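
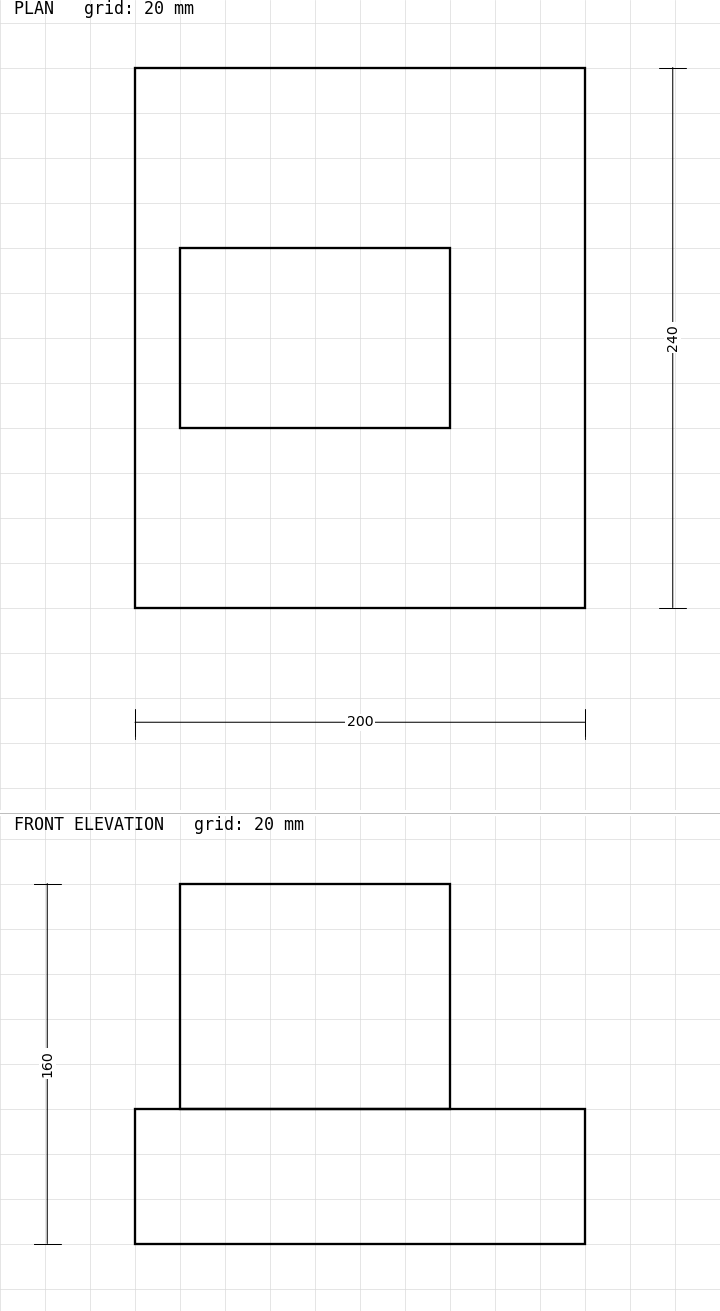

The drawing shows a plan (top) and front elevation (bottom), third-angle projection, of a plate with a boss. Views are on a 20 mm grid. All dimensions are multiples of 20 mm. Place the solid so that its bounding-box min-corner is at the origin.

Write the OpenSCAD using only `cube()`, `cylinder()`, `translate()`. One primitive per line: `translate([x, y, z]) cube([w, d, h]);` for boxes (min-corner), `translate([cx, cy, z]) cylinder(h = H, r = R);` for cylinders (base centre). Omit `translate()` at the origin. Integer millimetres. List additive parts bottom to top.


cube([200, 240, 60]);
translate([20, 80, 60]) cube([120, 80, 100]);


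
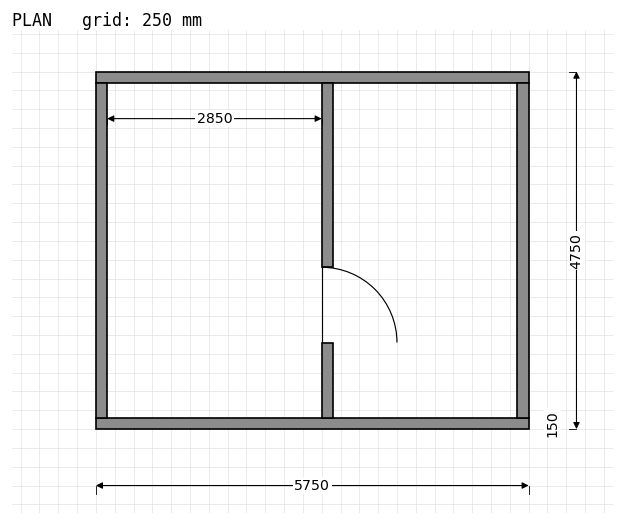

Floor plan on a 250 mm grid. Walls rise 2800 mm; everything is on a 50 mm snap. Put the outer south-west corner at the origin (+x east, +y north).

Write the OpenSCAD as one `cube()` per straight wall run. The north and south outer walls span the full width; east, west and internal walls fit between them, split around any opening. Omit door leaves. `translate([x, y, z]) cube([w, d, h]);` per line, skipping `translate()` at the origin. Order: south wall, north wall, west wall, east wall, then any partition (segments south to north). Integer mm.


cube([5750, 150, 2800]);
translate([0, 4600, 0]) cube([5750, 150, 2800]);
translate([0, 150, 0]) cube([150, 4450, 2800]);
translate([5600, 150, 0]) cube([150, 4450, 2800]);
translate([3000, 150, 0]) cube([150, 1000, 2800]);
translate([3000, 2150, 0]) cube([150, 2450, 2800]);


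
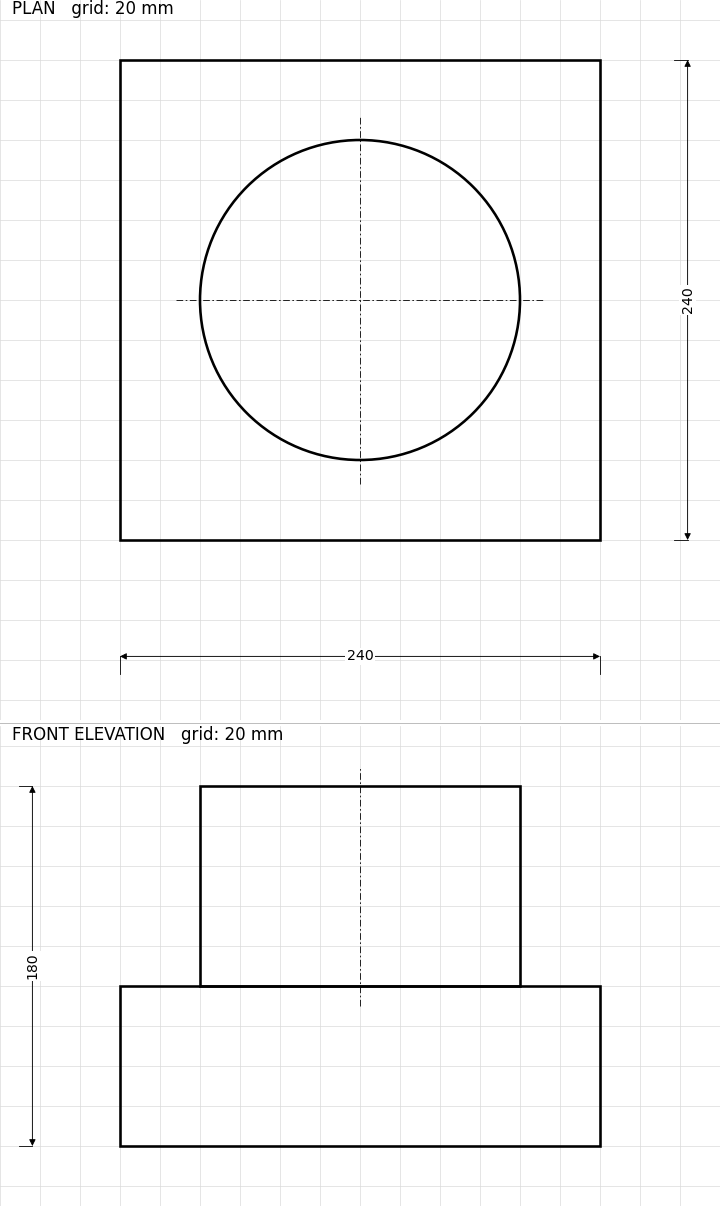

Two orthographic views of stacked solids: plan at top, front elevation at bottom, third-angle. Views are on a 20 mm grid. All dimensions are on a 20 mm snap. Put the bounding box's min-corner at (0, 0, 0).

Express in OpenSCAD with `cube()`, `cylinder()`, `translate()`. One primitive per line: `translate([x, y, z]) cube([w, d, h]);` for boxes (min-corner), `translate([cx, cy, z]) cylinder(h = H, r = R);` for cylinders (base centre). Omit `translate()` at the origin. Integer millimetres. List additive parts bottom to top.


cube([240, 240, 80]);
translate([120, 120, 80]) cylinder(h = 100, r = 80);


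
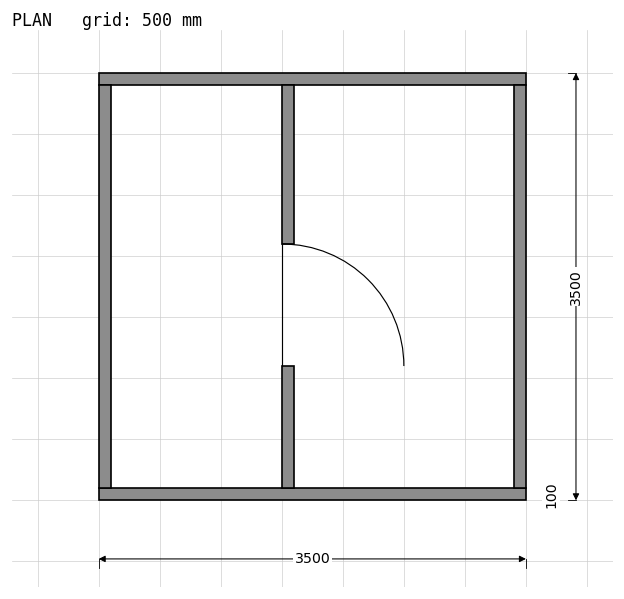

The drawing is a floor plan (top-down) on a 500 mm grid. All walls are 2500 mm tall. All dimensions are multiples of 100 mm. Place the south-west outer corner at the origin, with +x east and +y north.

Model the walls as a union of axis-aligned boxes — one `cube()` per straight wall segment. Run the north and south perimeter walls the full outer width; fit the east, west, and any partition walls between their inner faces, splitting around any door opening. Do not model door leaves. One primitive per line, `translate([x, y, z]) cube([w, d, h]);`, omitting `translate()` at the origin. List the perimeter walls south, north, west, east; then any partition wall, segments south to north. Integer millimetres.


cube([3500, 100, 2500]);
translate([0, 3400, 0]) cube([3500, 100, 2500]);
translate([0, 100, 0]) cube([100, 3300, 2500]);
translate([3400, 100, 0]) cube([100, 3300, 2500]);
translate([1500, 100, 0]) cube([100, 1000, 2500]);
translate([1500, 2100, 0]) cube([100, 1300, 2500]);


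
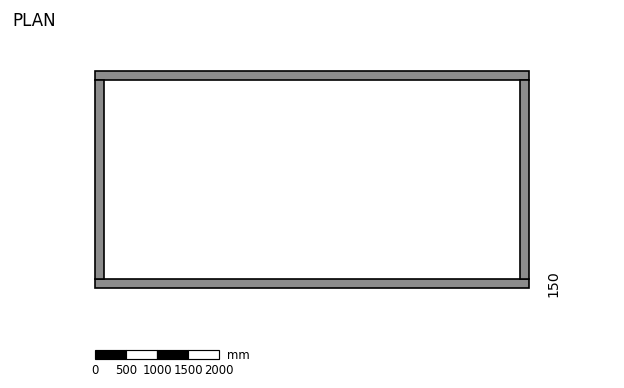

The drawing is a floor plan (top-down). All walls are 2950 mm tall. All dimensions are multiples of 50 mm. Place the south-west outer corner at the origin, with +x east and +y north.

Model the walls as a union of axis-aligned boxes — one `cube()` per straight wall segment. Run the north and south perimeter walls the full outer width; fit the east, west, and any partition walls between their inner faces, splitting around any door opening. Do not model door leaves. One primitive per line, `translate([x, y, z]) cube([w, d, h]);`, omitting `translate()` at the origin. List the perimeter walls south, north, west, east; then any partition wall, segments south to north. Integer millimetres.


cube([7000, 150, 2950]);
translate([0, 3350, 0]) cube([7000, 150, 2950]);
translate([0, 150, 0]) cube([150, 3200, 2950]);
translate([6850, 150, 0]) cube([150, 3200, 2950]);


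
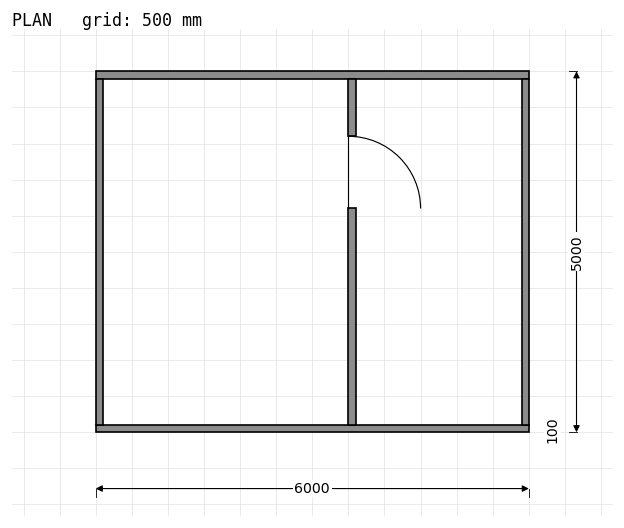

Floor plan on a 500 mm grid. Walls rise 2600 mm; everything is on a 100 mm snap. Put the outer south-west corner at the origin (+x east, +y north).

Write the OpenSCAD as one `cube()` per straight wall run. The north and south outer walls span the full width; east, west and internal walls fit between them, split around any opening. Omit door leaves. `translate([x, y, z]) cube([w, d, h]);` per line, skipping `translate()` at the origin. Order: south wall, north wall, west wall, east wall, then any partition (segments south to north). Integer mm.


cube([6000, 100, 2600]);
translate([0, 4900, 0]) cube([6000, 100, 2600]);
translate([0, 100, 0]) cube([100, 4800, 2600]);
translate([5900, 100, 0]) cube([100, 4800, 2600]);
translate([3500, 100, 0]) cube([100, 3000, 2600]);
translate([3500, 4100, 0]) cube([100, 800, 2600]);


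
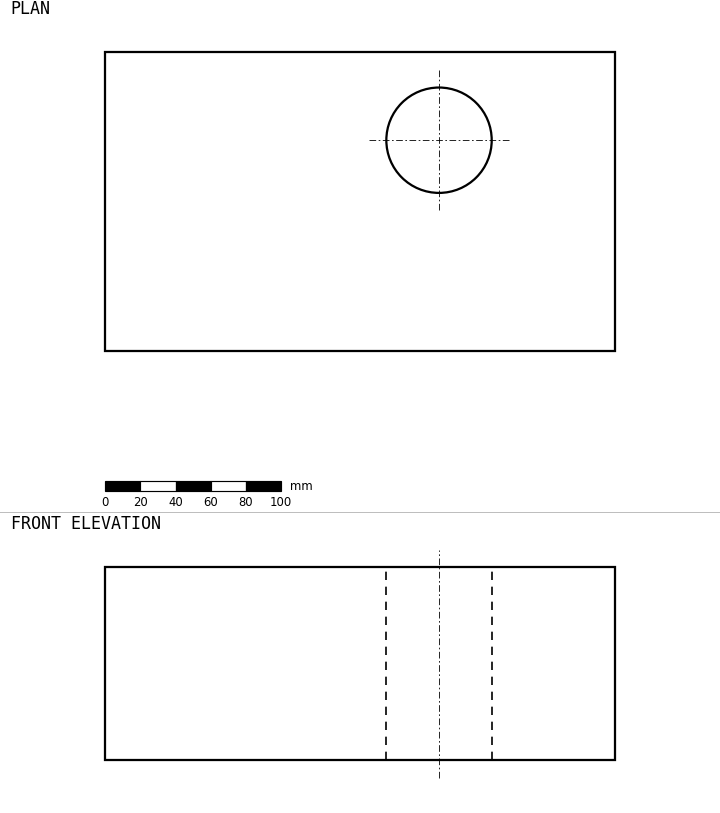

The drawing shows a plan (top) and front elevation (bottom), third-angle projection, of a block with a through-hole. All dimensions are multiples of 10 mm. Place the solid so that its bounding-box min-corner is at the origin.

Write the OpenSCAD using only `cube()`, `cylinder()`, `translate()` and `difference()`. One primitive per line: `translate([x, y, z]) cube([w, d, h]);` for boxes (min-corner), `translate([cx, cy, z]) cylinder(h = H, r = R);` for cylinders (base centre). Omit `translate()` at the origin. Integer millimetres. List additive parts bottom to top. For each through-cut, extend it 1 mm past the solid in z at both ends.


difference() {
  cube([290, 170, 110]);
  translate([190, 120, -1]) cylinder(h = 112, r = 30);
}


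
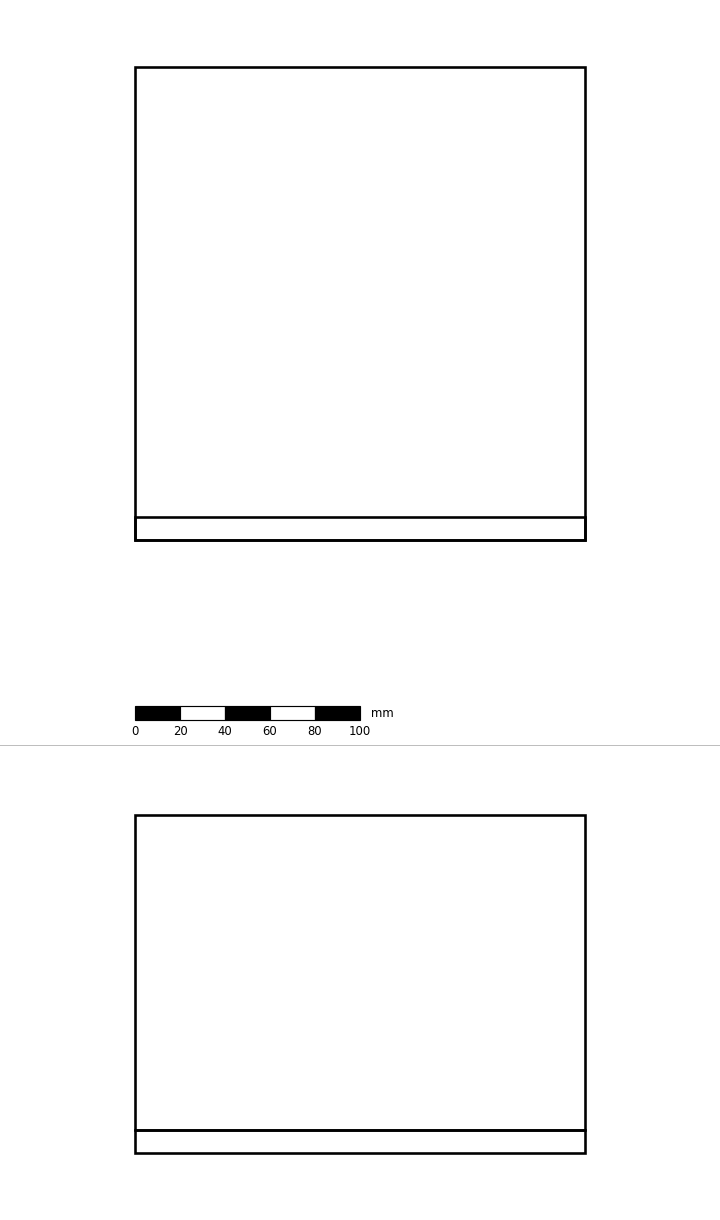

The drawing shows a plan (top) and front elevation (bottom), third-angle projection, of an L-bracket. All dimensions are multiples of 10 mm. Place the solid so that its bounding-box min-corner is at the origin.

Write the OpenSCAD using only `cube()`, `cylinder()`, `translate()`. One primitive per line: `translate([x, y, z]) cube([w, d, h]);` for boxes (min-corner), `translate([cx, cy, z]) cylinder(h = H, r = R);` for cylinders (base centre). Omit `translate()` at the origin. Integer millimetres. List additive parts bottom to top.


cube([200, 210, 10]);
translate([0, 0, 10]) cube([200, 10, 140]);


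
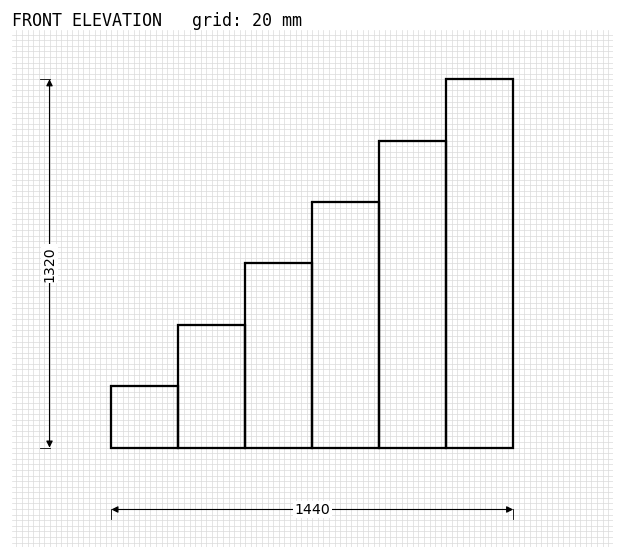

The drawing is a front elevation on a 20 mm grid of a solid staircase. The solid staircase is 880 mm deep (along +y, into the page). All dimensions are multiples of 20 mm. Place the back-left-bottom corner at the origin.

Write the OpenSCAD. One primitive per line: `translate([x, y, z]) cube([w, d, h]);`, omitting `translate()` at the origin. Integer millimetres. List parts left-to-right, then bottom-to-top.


cube([240, 880, 220]);
translate([240, 0, 0]) cube([240, 880, 440]);
translate([480, 0, 0]) cube([240, 880, 660]);
translate([720, 0, 0]) cube([240, 880, 880]);
translate([960, 0, 0]) cube([240, 880, 1100]);
translate([1200, 0, 0]) cube([240, 880, 1320]);


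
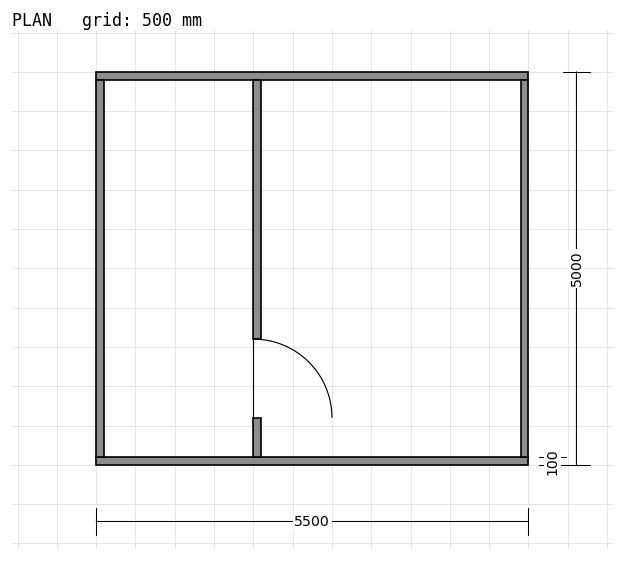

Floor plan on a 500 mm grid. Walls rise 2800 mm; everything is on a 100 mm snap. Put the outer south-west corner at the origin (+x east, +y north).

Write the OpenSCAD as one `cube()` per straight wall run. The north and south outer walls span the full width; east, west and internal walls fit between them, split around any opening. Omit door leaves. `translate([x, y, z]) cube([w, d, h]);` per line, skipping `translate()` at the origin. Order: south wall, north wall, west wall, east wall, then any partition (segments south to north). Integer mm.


cube([5500, 100, 2800]);
translate([0, 4900, 0]) cube([5500, 100, 2800]);
translate([0, 100, 0]) cube([100, 4800, 2800]);
translate([5400, 100, 0]) cube([100, 4800, 2800]);
translate([2000, 100, 0]) cube([100, 500, 2800]);
translate([2000, 1600, 0]) cube([100, 3300, 2800]);


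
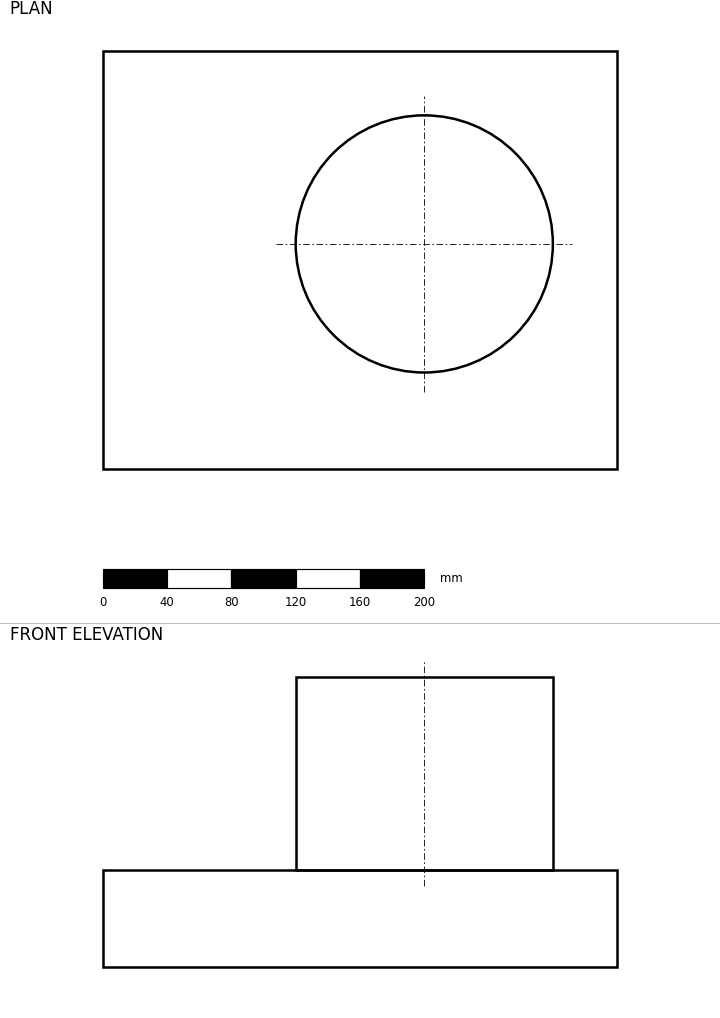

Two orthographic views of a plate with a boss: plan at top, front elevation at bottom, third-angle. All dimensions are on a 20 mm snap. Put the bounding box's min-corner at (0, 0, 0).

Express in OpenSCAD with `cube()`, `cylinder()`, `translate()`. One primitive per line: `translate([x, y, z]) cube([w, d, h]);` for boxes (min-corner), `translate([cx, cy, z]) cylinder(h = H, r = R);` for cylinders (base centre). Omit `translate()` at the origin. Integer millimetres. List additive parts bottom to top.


cube([320, 260, 60]);
translate([200, 140, 60]) cylinder(h = 120, r = 80);


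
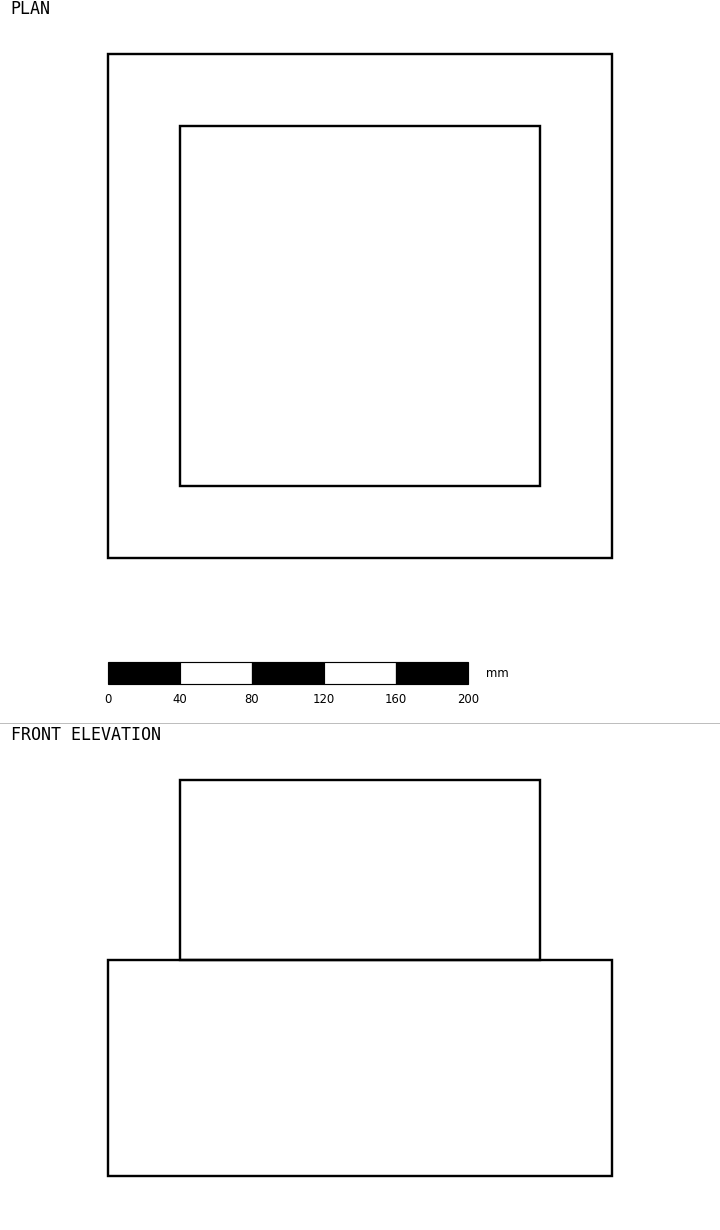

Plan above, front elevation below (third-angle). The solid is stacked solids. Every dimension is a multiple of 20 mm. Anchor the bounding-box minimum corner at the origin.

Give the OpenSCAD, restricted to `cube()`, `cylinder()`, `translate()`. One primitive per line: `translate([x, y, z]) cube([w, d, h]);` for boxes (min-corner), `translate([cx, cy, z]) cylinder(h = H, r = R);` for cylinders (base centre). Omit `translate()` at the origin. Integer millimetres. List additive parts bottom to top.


cube([280, 280, 120]);
translate([40, 40, 120]) cube([200, 200, 100]);


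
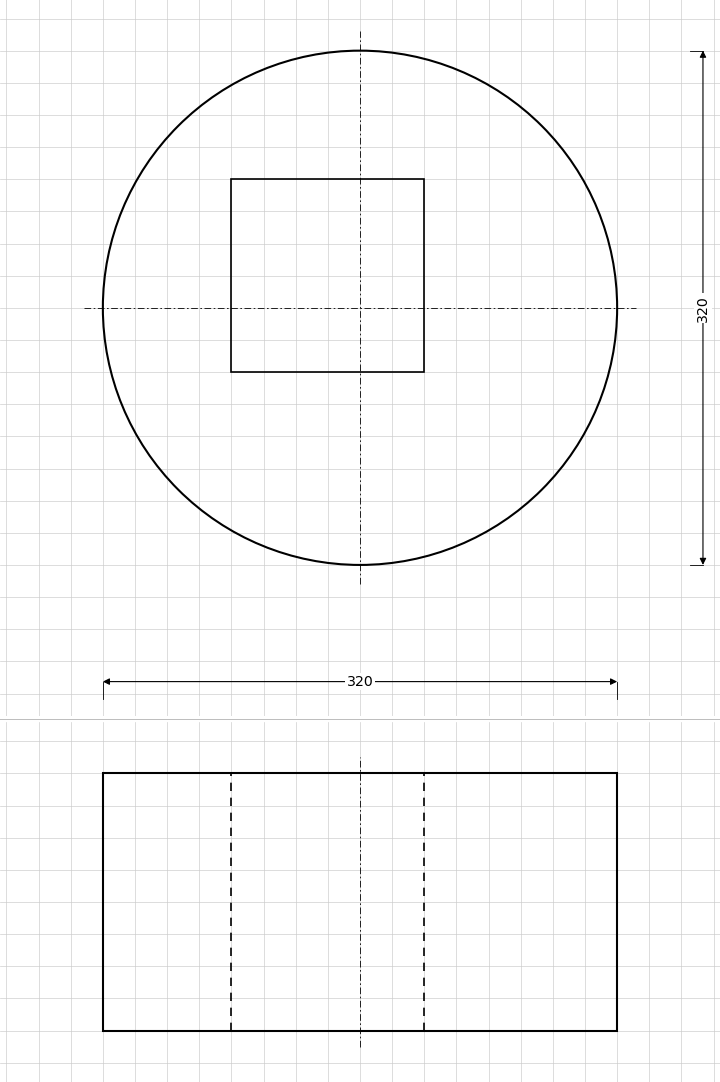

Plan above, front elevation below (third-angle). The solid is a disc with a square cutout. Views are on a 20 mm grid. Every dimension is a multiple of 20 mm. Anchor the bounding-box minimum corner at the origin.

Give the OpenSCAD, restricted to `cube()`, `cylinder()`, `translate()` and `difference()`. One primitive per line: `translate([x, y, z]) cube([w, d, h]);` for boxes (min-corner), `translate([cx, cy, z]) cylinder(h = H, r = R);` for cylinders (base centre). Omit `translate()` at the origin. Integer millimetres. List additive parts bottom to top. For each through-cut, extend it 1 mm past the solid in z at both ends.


difference() {
  translate([160, 160, 0]) cylinder(h = 160, r = 160);
  translate([80, 120, -1]) cube([120, 120, 162]);
}


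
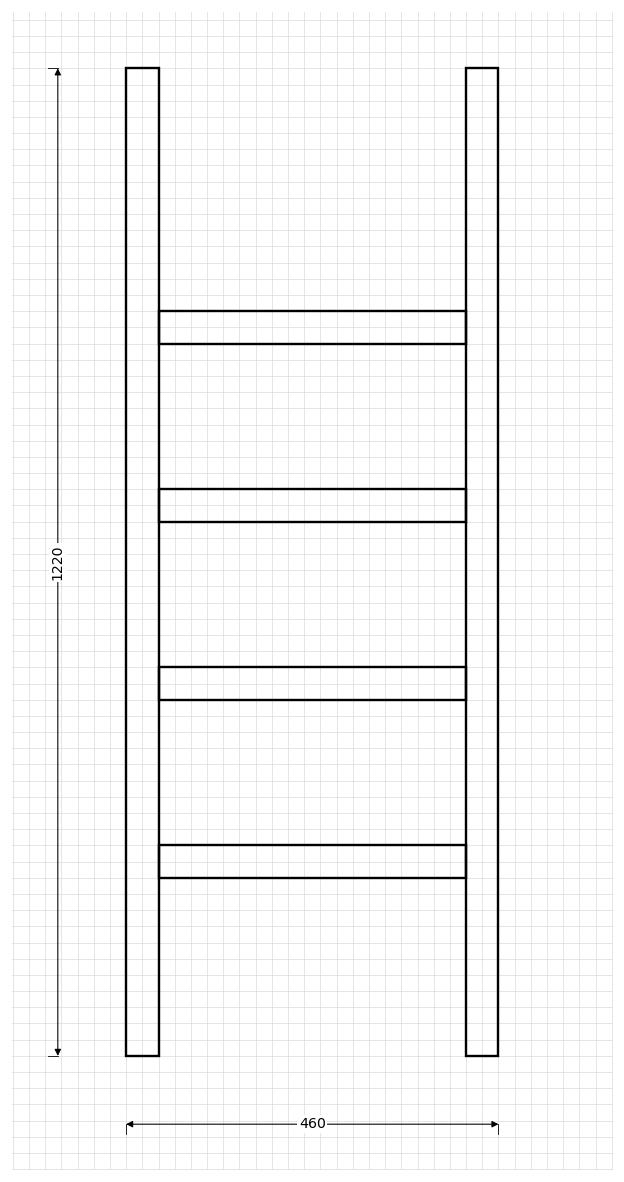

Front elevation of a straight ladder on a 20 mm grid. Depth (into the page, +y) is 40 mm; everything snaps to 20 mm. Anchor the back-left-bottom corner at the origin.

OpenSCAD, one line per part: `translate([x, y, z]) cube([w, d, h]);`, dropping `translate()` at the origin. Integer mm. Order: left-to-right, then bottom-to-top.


cube([40, 40, 1220]);
translate([40, 0, 220]) cube([380, 40, 40]);
translate([40, 0, 440]) cube([380, 40, 40]);
translate([40, 0, 660]) cube([380, 40, 40]);
translate([40, 0, 880]) cube([380, 40, 40]);
translate([420, 0, 0]) cube([40, 40, 1220]);


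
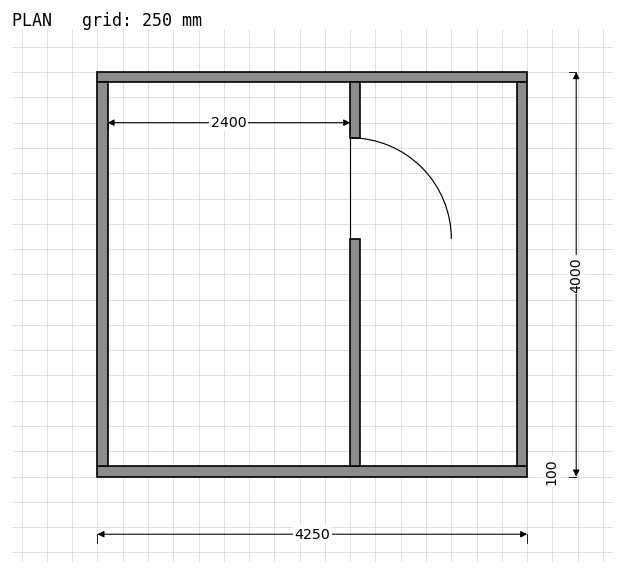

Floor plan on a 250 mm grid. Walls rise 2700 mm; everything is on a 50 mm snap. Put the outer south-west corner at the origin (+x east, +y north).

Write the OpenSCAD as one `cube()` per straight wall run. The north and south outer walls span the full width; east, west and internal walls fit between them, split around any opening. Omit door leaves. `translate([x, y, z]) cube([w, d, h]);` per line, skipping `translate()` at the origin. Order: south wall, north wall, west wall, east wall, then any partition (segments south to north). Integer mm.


cube([4250, 100, 2700]);
translate([0, 3900, 0]) cube([4250, 100, 2700]);
translate([0, 100, 0]) cube([100, 3800, 2700]);
translate([4150, 100, 0]) cube([100, 3800, 2700]);
translate([2500, 100, 0]) cube([100, 2250, 2700]);
translate([2500, 3350, 0]) cube([100, 550, 2700]);


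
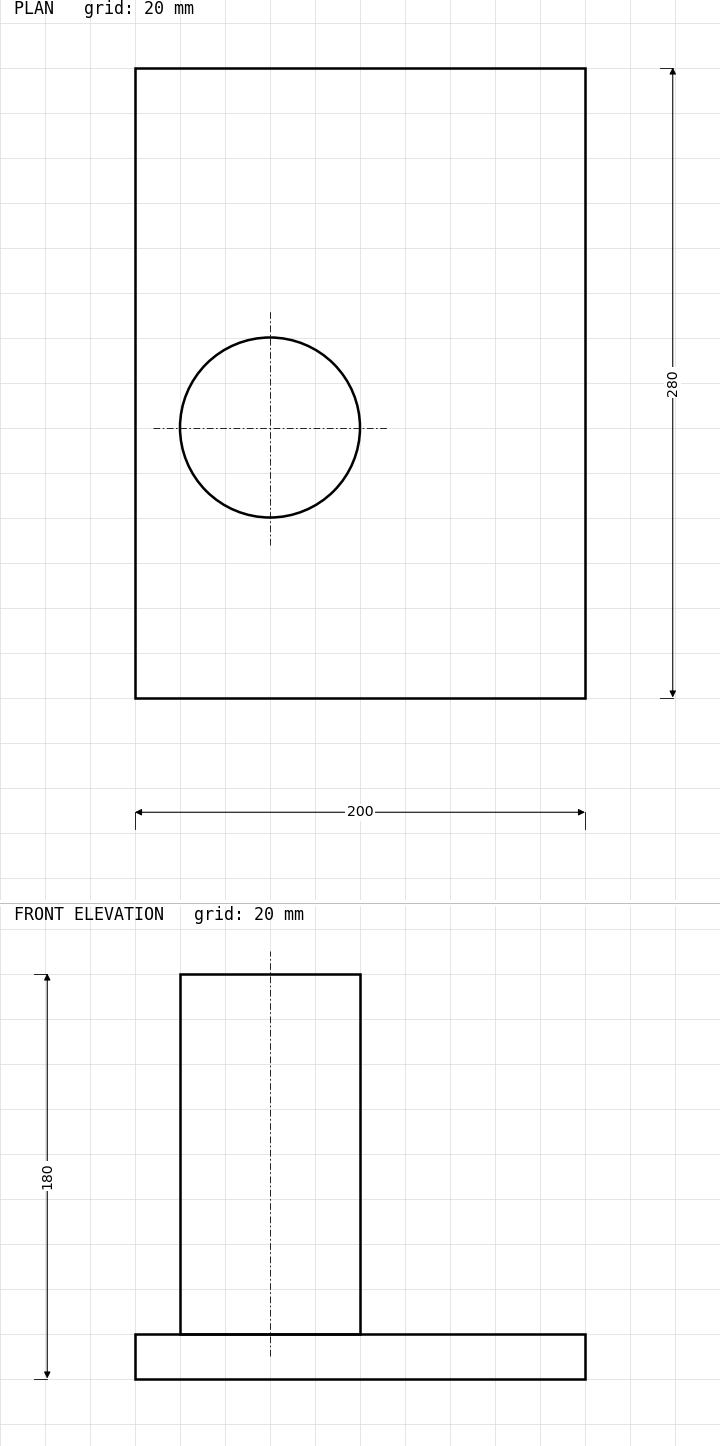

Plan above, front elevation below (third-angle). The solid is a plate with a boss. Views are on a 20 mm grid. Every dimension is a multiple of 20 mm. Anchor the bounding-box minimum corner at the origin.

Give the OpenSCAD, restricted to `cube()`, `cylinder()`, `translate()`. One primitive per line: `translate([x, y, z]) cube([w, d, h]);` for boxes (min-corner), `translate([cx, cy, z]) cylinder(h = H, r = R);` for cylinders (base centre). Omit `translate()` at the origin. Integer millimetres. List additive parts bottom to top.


cube([200, 280, 20]);
translate([60, 120, 20]) cylinder(h = 160, r = 40);


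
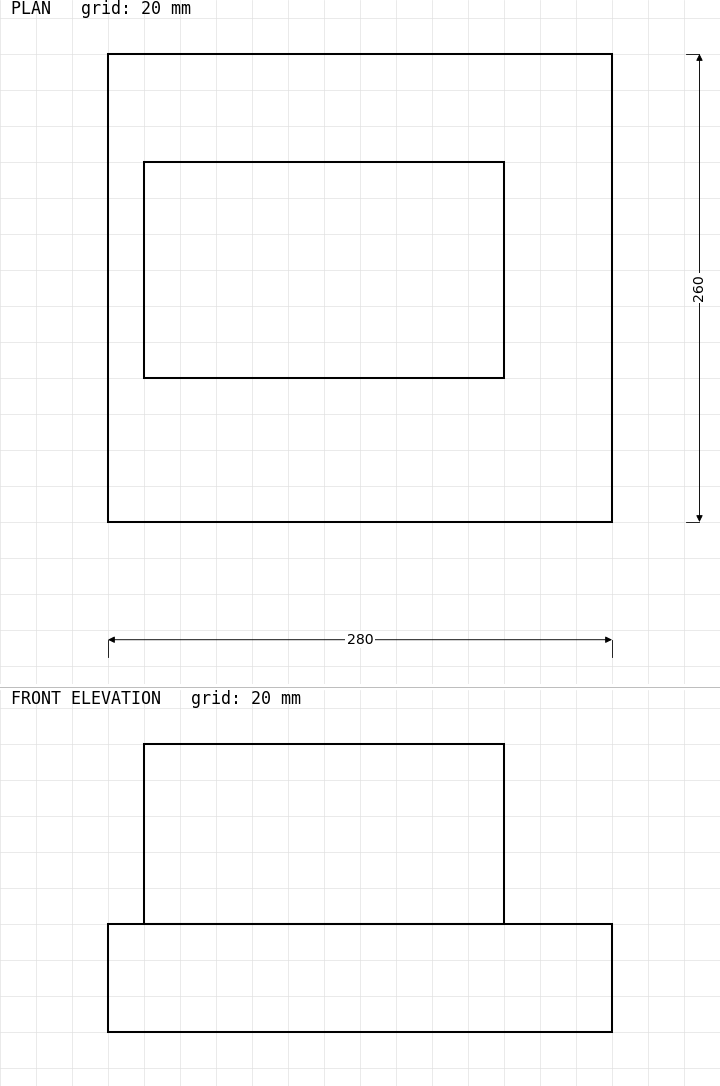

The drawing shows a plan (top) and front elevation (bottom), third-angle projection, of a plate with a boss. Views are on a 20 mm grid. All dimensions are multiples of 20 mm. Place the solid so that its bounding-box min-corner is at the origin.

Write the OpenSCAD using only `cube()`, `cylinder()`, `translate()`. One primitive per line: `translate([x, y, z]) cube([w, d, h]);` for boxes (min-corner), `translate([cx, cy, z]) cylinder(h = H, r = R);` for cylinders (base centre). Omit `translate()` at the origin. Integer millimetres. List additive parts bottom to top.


cube([280, 260, 60]);
translate([20, 80, 60]) cube([200, 120, 100]);


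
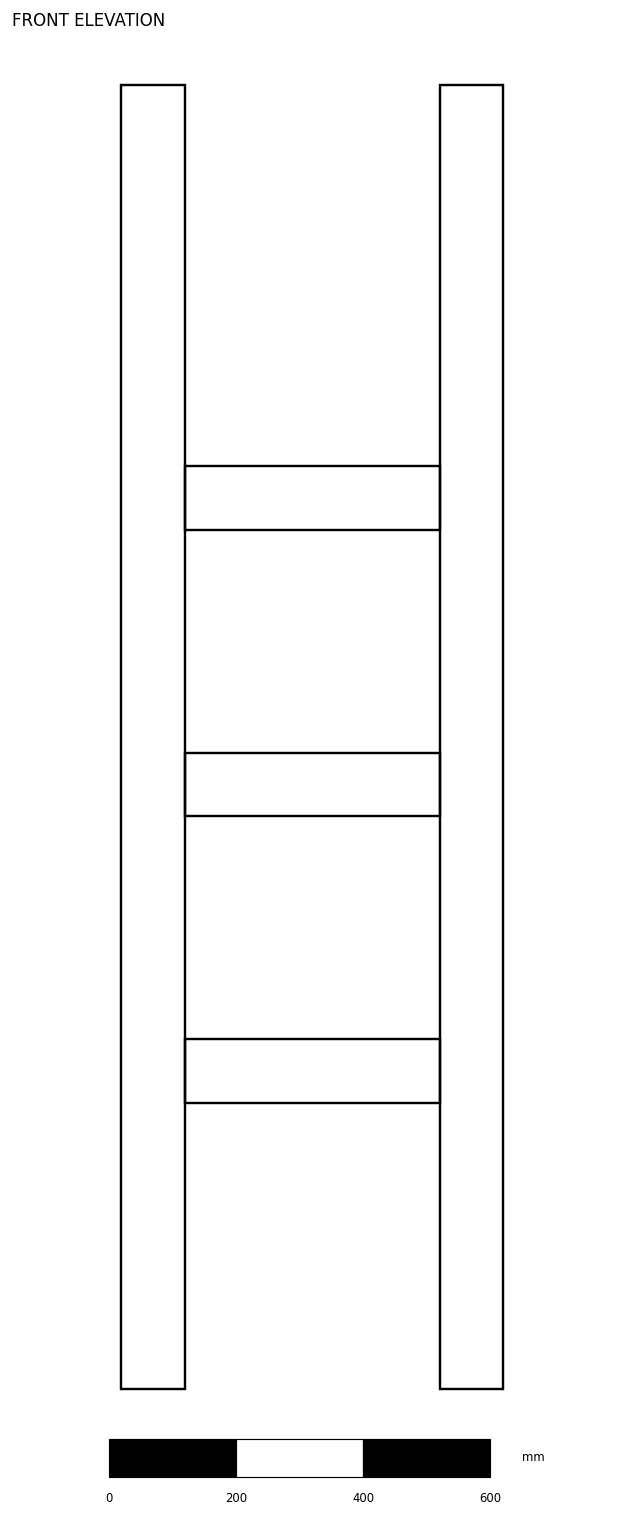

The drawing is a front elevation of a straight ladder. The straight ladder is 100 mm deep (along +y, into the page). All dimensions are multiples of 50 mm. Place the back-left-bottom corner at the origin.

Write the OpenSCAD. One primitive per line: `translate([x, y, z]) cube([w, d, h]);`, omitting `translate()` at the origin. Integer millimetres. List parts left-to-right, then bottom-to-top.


cube([100, 100, 2050]);
translate([100, 0, 450]) cube([400, 100, 100]);
translate([100, 0, 900]) cube([400, 100, 100]);
translate([100, 0, 1350]) cube([400, 100, 100]);
translate([500, 0, 0]) cube([100, 100, 2050]);


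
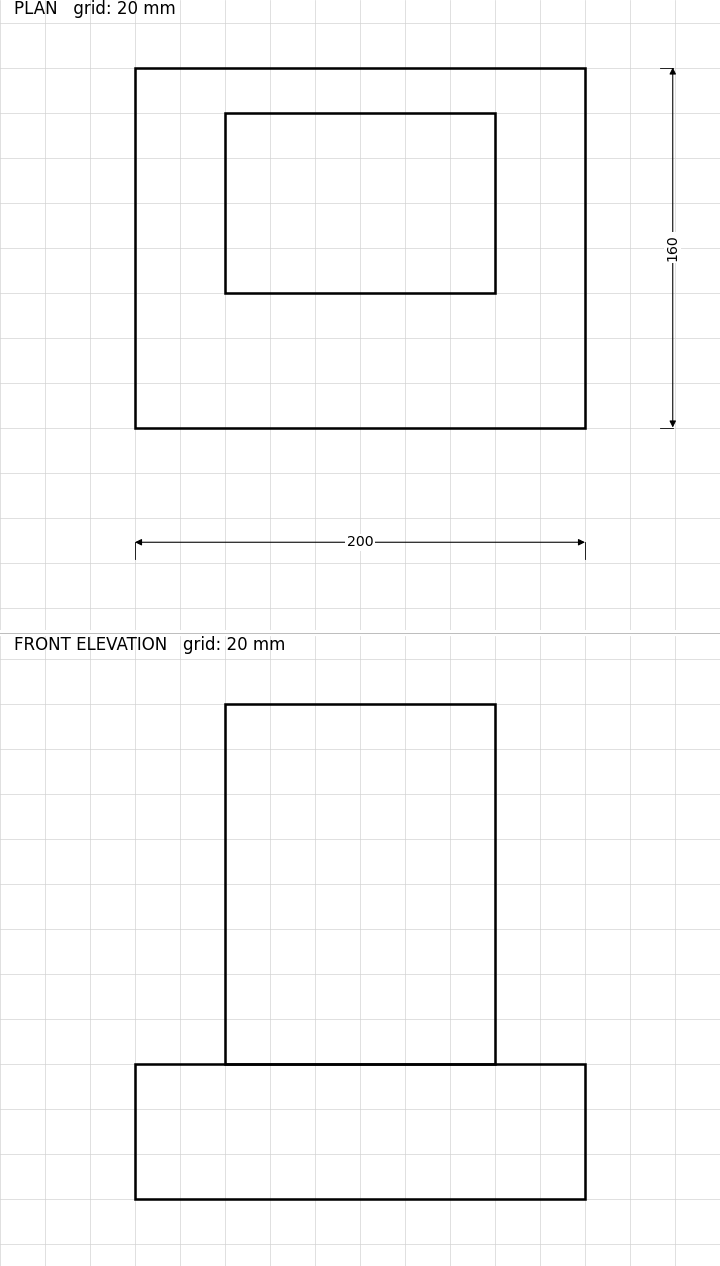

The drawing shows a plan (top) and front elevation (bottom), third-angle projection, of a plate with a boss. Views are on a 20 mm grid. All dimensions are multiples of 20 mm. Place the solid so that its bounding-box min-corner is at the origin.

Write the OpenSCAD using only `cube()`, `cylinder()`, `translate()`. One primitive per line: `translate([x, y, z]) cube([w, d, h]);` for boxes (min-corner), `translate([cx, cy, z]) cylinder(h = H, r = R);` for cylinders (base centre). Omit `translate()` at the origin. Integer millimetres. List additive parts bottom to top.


cube([200, 160, 60]);
translate([40, 60, 60]) cube([120, 80, 160]);


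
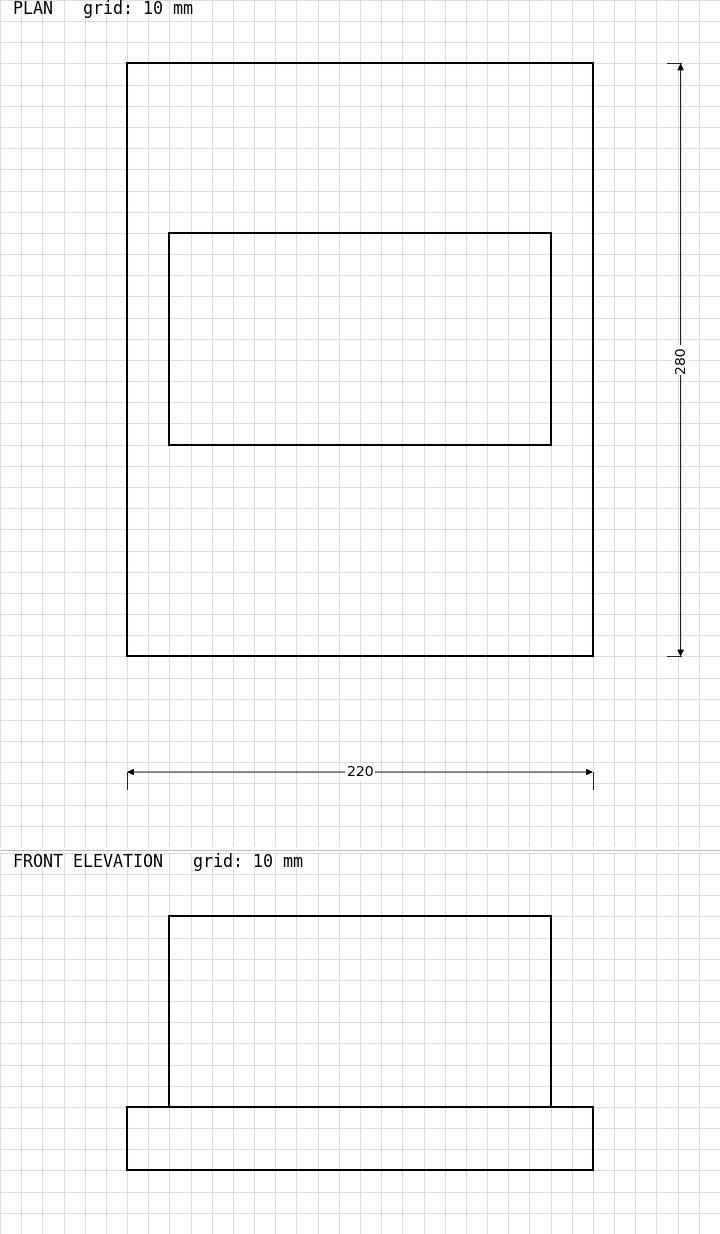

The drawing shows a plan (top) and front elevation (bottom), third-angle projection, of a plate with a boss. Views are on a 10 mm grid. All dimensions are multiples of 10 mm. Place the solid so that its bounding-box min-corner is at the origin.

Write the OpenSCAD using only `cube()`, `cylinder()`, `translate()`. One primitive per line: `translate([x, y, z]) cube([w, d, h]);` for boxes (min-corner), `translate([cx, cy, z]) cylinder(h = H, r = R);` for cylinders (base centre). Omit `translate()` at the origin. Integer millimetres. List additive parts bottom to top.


cube([220, 280, 30]);
translate([20, 100, 30]) cube([180, 100, 90]);


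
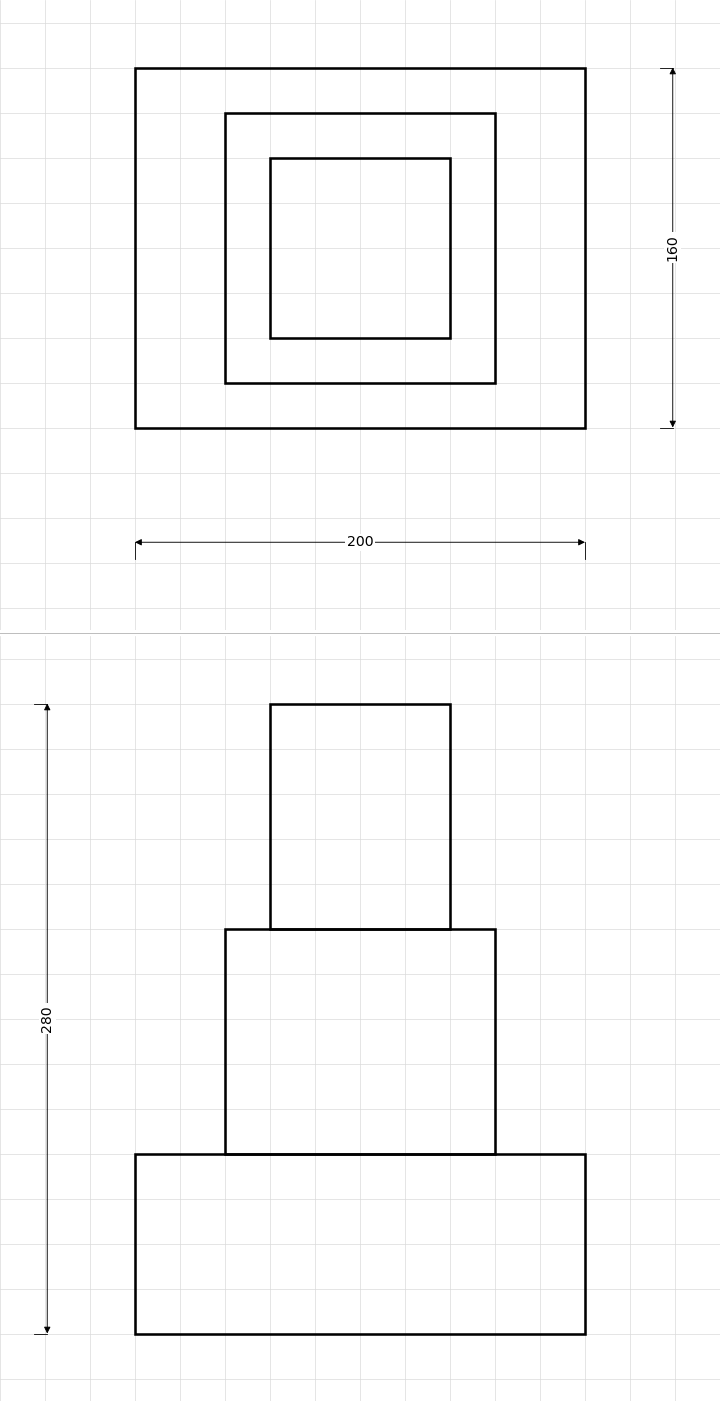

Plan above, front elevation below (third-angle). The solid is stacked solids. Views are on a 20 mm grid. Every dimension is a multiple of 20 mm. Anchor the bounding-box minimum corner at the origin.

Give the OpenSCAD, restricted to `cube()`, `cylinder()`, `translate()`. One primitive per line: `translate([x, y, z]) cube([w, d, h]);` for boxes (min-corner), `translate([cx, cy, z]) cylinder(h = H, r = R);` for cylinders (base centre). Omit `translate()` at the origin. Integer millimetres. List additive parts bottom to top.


cube([200, 160, 80]);
translate([40, 20, 80]) cube([120, 120, 100]);
translate([60, 40, 180]) cube([80, 80, 100]);


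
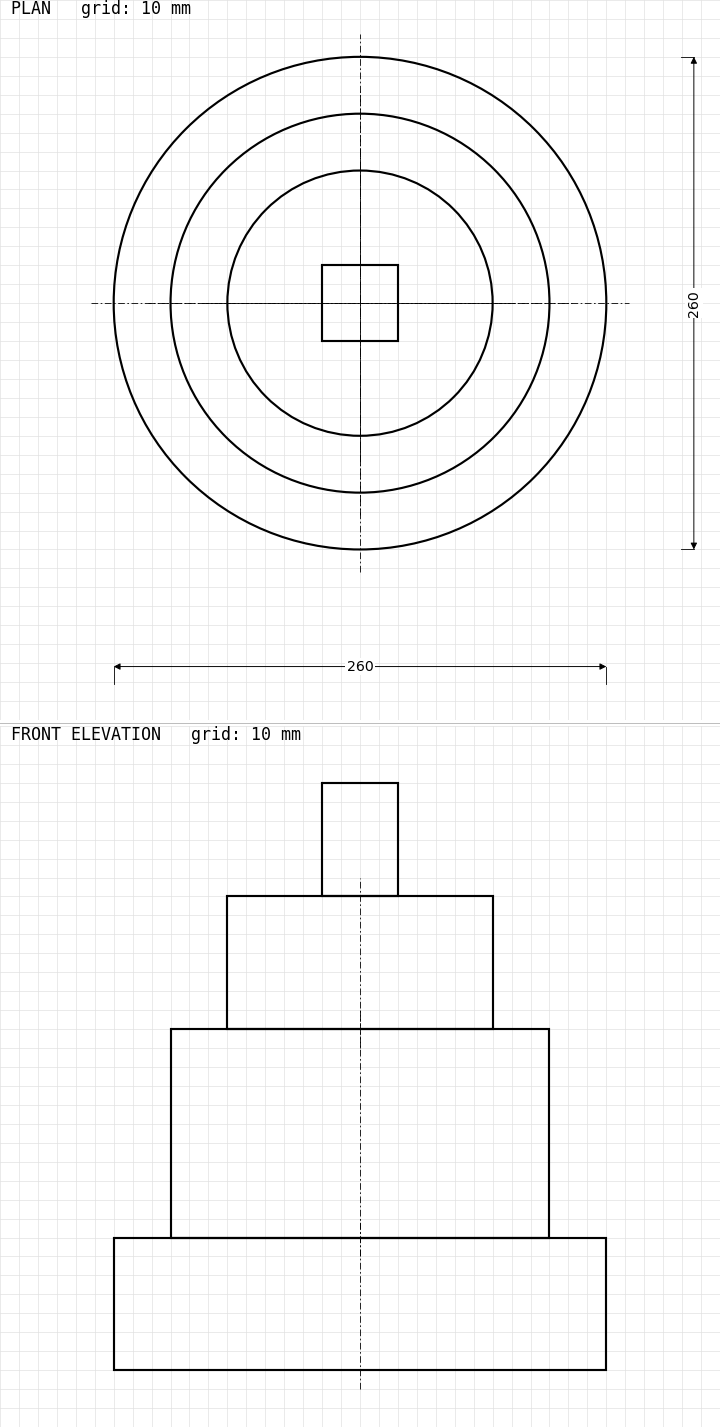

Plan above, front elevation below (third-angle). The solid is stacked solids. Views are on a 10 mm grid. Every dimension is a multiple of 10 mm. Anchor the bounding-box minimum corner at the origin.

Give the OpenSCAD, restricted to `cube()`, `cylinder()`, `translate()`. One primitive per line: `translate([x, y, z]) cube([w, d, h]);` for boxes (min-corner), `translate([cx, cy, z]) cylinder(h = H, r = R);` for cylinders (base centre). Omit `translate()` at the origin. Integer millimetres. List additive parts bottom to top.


translate([130, 130, 0]) cylinder(h = 70, r = 130);
translate([130, 130, 70]) cylinder(h = 110, r = 100);
translate([130, 130, 180]) cylinder(h = 70, r = 70);
translate([110, 110, 250]) cube([40, 40, 60]);


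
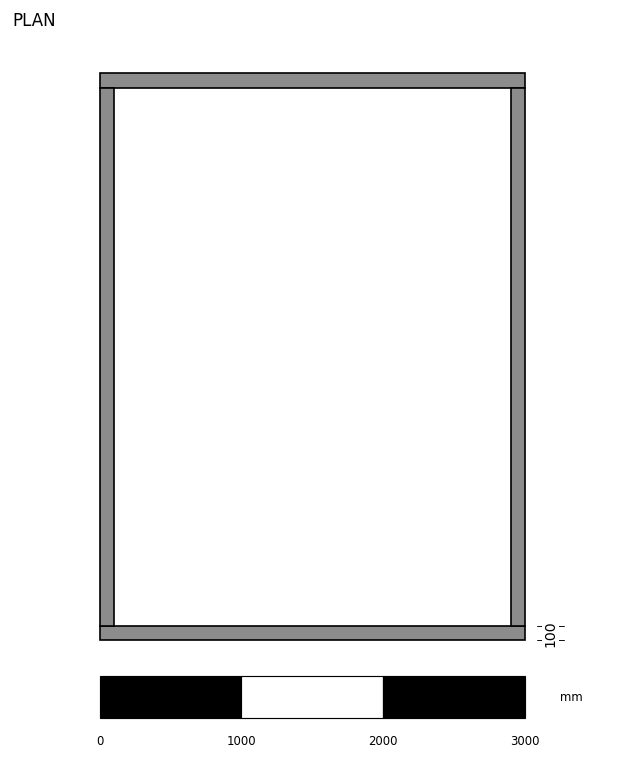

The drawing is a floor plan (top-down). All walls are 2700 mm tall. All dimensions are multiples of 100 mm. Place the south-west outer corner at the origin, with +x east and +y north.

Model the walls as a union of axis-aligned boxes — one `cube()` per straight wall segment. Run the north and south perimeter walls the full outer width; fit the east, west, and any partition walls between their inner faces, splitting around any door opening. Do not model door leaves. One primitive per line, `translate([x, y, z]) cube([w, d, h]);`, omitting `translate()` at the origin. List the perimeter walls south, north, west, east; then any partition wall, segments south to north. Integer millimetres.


cube([3000, 100, 2700]);
translate([0, 3900, 0]) cube([3000, 100, 2700]);
translate([0, 100, 0]) cube([100, 3800, 2700]);
translate([2900, 100, 0]) cube([100, 3800, 2700]);


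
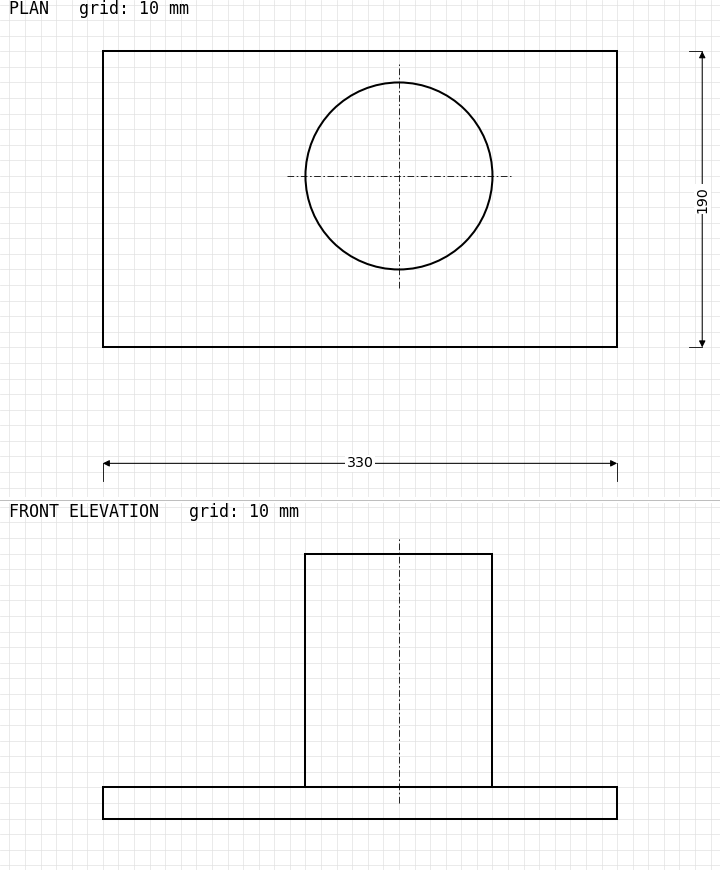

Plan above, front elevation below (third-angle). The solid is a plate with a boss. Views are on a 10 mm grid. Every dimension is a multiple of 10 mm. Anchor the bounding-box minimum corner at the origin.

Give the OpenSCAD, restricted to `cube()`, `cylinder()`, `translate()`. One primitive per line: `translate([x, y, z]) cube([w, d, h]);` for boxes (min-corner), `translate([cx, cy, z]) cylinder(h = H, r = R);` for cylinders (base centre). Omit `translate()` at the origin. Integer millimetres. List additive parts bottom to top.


cube([330, 190, 20]);
translate([190, 110, 20]) cylinder(h = 150, r = 60);


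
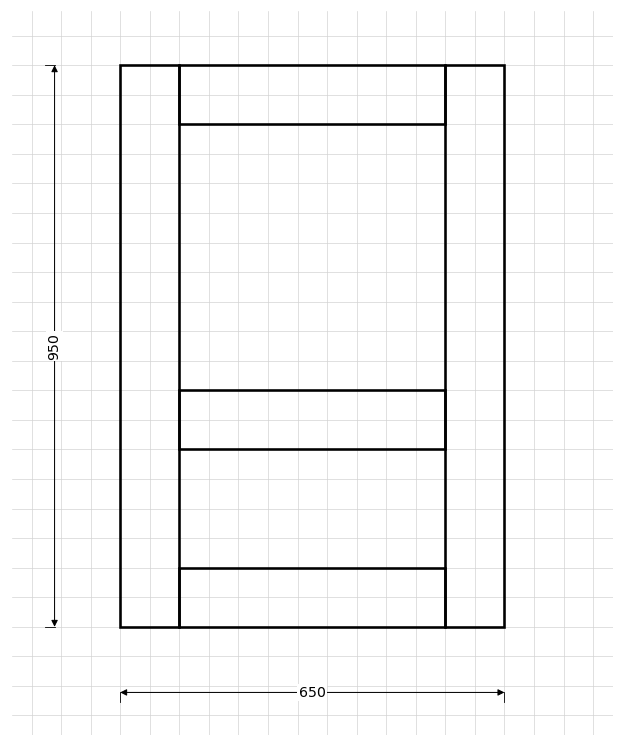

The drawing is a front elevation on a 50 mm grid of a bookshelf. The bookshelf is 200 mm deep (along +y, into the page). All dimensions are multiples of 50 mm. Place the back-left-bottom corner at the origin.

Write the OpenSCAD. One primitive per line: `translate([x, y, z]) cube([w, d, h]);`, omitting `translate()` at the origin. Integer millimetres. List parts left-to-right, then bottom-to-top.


cube([100, 200, 950]);
translate([100, 0, 0]) cube([450, 200, 100]);
translate([100, 0, 300]) cube([450, 200, 100]);
translate([100, 0, 850]) cube([450, 200, 100]);
translate([550, 0, 0]) cube([100, 200, 950]);


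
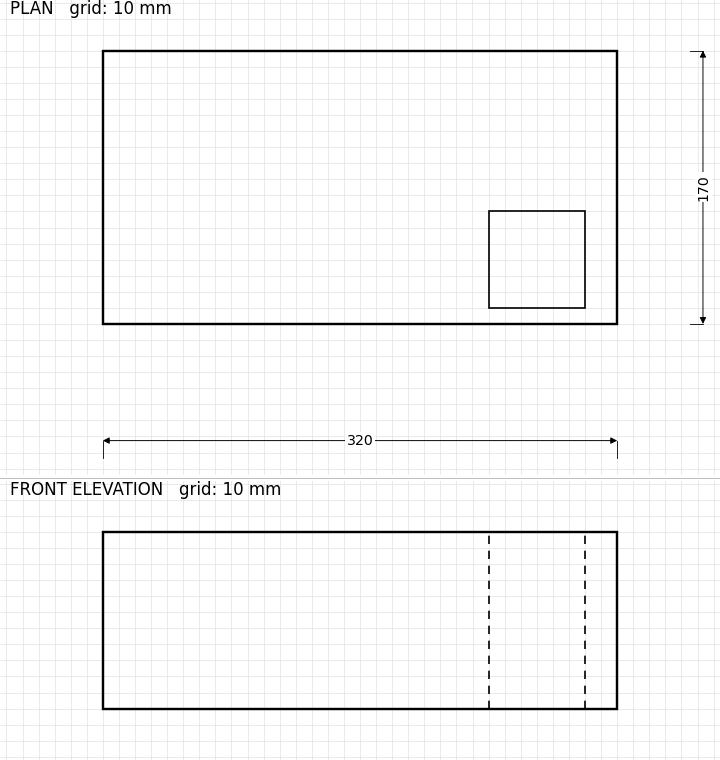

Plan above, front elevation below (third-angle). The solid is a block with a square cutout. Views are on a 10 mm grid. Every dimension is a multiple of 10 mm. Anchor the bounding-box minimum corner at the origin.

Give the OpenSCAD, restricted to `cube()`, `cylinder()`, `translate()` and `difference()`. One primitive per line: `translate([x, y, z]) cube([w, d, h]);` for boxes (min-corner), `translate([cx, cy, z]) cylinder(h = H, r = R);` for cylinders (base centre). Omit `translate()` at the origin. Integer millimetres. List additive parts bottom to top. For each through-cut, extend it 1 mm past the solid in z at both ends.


difference() {
  cube([320, 170, 110]);
  translate([240, 10, -1]) cube([60, 60, 112]);
}


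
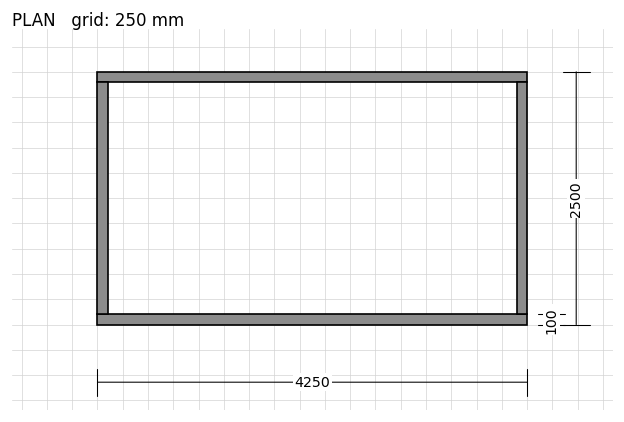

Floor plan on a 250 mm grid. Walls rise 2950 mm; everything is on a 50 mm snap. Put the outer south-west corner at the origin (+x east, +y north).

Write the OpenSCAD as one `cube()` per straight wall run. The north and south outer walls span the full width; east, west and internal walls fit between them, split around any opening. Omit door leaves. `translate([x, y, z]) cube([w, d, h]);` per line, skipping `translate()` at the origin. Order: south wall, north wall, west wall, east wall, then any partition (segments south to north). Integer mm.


cube([4250, 100, 2950]);
translate([0, 2400, 0]) cube([4250, 100, 2950]);
translate([0, 100, 0]) cube([100, 2300, 2950]);
translate([4150, 100, 0]) cube([100, 2300, 2950]);


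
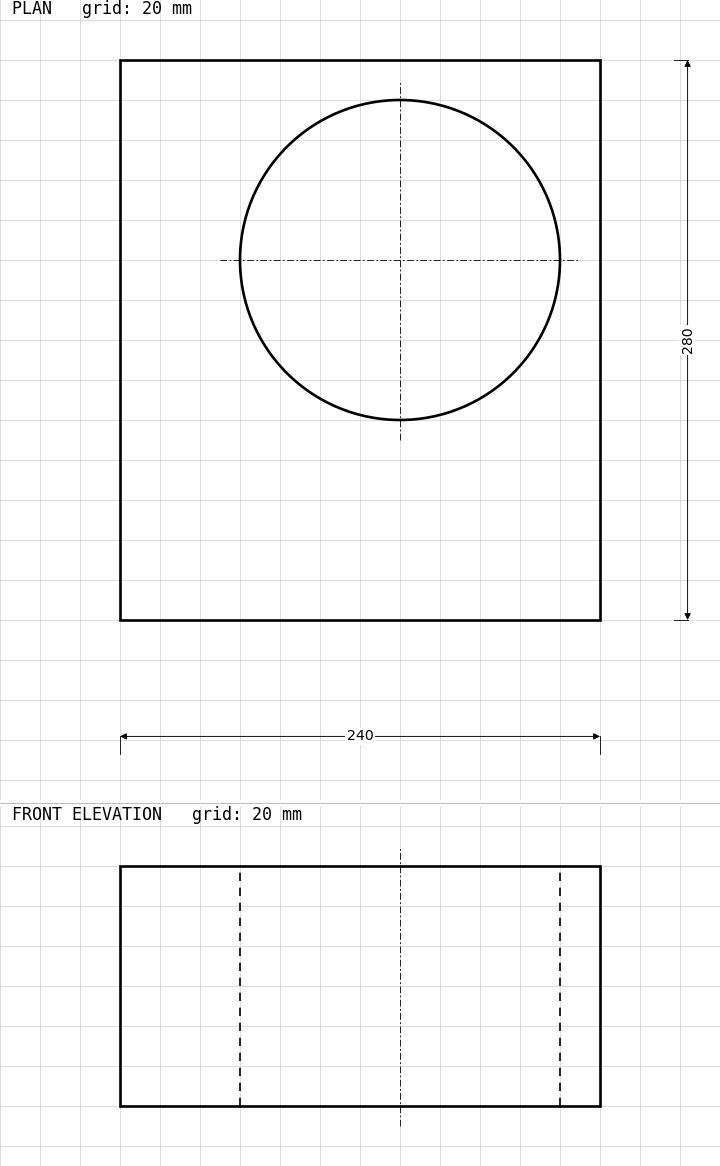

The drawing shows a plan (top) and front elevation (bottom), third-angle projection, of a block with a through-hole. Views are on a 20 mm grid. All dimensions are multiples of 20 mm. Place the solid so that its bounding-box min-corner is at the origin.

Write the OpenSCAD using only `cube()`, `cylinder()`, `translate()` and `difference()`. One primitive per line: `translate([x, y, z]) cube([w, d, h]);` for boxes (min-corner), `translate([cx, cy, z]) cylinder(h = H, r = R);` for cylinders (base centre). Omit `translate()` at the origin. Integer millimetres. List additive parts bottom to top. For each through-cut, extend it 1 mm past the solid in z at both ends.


difference() {
  cube([240, 280, 120]);
  translate([140, 180, -1]) cylinder(h = 122, r = 80);
}


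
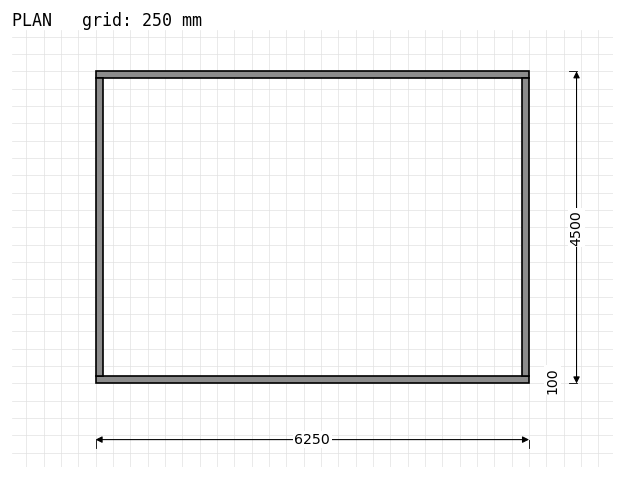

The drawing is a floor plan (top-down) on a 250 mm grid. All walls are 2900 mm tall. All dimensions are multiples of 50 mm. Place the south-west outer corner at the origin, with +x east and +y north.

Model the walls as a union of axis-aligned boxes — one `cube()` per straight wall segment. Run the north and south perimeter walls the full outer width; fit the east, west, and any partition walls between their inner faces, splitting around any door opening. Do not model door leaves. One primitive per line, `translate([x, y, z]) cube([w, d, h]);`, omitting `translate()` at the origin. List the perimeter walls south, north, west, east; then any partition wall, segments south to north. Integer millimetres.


cube([6250, 100, 2900]);
translate([0, 4400, 0]) cube([6250, 100, 2900]);
translate([0, 100, 0]) cube([100, 4300, 2900]);
translate([6150, 100, 0]) cube([100, 4300, 2900]);


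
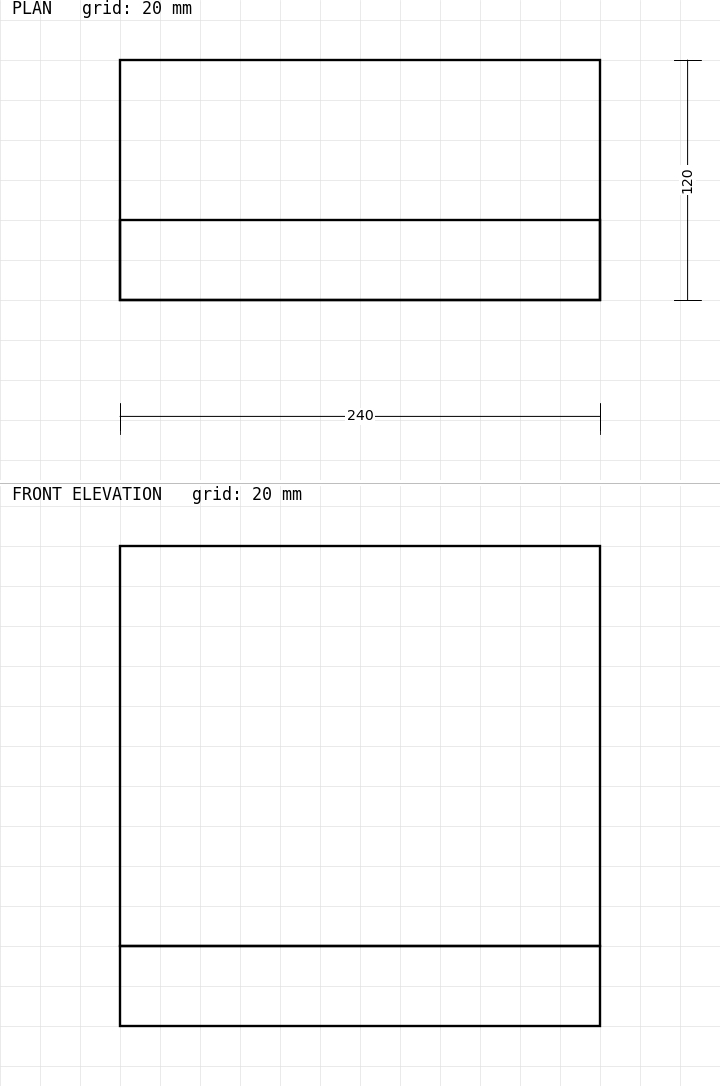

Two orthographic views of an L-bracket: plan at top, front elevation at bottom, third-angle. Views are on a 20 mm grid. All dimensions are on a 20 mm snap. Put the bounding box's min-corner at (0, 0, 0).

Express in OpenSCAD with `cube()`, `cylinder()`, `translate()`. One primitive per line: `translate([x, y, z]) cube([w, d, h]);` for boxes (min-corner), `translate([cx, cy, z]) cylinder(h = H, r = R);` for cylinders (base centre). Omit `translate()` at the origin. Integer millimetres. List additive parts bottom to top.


cube([240, 120, 40]);
translate([0, 0, 40]) cube([240, 40, 200]);


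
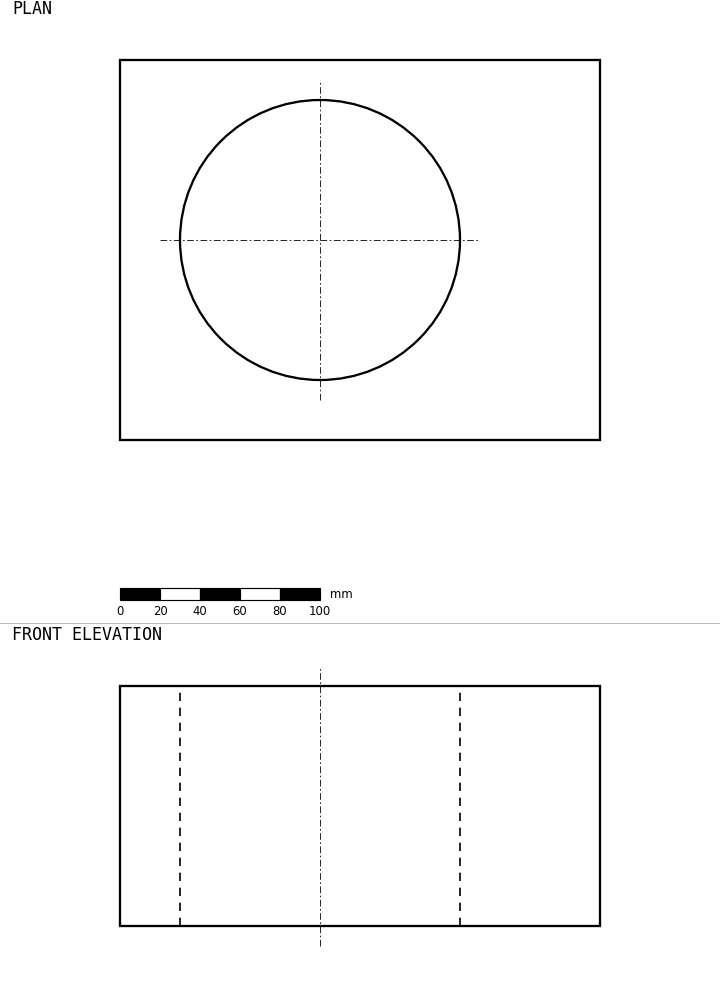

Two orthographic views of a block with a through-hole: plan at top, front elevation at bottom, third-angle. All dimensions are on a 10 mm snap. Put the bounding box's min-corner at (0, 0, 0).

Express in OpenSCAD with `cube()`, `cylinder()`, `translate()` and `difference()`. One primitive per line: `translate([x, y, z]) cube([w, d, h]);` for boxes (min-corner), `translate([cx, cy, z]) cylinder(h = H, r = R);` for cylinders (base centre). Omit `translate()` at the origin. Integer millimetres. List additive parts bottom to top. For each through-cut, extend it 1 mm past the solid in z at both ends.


difference() {
  cube([240, 190, 120]);
  translate([100, 100, -1]) cylinder(h = 122, r = 70);
}


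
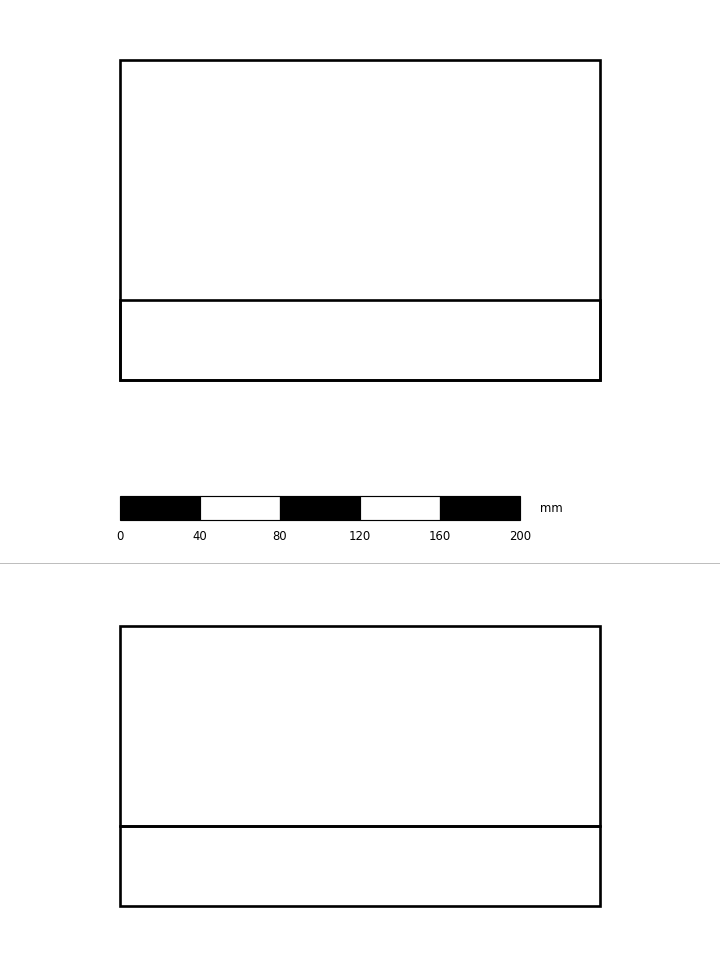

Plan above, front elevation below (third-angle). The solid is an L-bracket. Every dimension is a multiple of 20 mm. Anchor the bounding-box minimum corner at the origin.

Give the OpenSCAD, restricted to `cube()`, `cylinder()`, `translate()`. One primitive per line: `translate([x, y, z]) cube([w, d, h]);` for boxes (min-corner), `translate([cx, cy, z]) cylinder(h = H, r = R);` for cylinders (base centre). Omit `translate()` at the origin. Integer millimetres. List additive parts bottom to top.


cube([240, 160, 40]);
translate([0, 0, 40]) cube([240, 40, 100]);


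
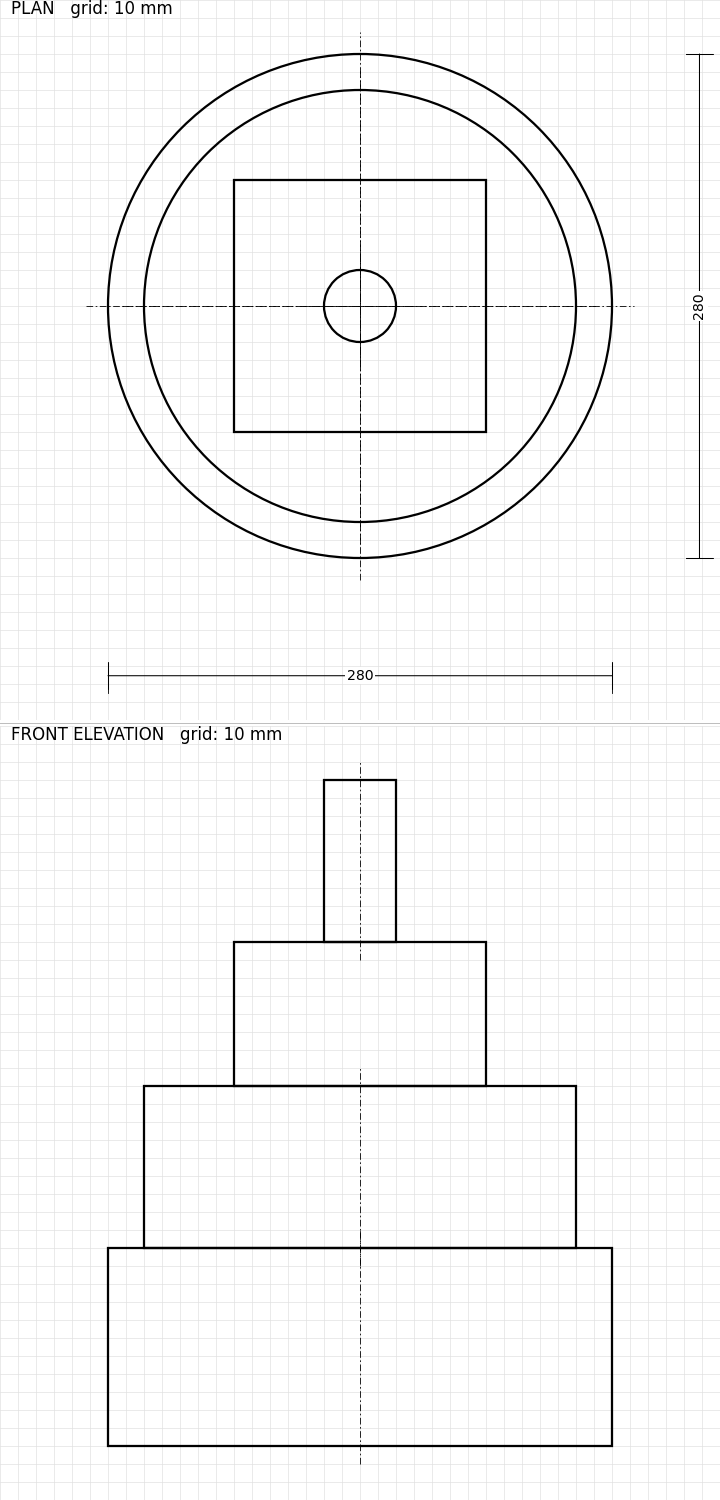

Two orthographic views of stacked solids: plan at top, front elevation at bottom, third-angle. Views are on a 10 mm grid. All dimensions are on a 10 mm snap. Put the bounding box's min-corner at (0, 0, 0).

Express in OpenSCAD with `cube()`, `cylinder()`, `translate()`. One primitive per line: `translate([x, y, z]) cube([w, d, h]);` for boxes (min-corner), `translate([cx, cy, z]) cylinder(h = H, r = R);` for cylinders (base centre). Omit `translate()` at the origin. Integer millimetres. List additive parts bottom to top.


translate([140, 140, 0]) cylinder(h = 110, r = 140);
translate([140, 140, 110]) cylinder(h = 90, r = 120);
translate([70, 70, 200]) cube([140, 140, 80]);
translate([140, 140, 280]) cylinder(h = 90, r = 20);


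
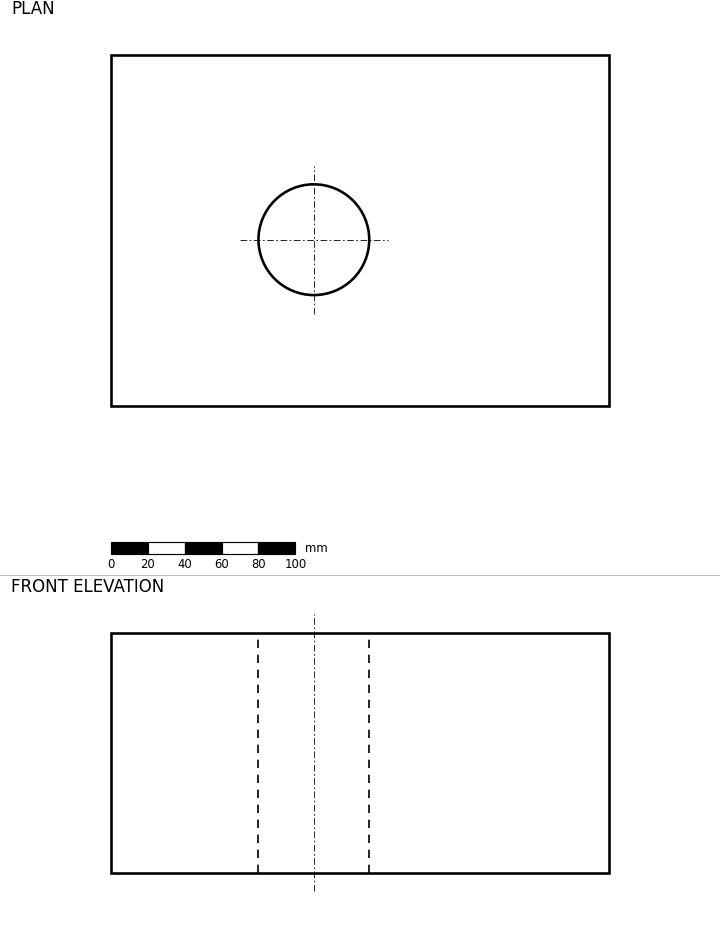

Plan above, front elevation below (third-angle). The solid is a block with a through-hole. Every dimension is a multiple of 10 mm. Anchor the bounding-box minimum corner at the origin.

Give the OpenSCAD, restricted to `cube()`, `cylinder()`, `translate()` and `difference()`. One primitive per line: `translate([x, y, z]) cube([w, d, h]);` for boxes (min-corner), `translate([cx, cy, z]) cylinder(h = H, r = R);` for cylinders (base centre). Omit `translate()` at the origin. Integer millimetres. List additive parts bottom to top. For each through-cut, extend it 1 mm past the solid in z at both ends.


difference() {
  cube([270, 190, 130]);
  translate([110, 90, -1]) cylinder(h = 132, r = 30);
}
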